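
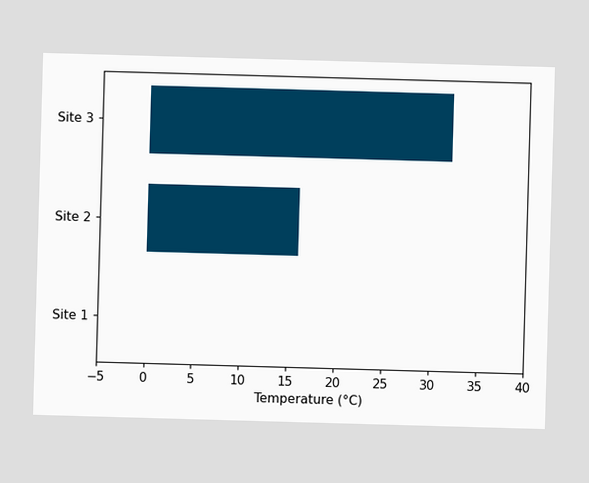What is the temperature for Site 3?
Reading along the chart's x-axis, the Site 3 bar reaches 32°C.

32°C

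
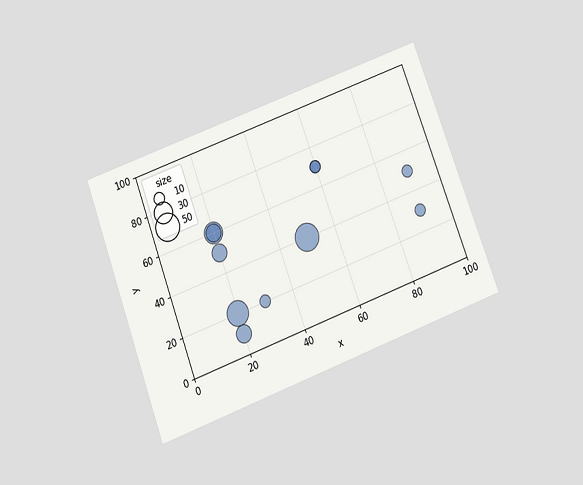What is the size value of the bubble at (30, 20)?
10

The chart is tilted about 20° counter-clockwise and viewed slightly from below. Matching the bubble at (30, 20) against the size legend gives 10.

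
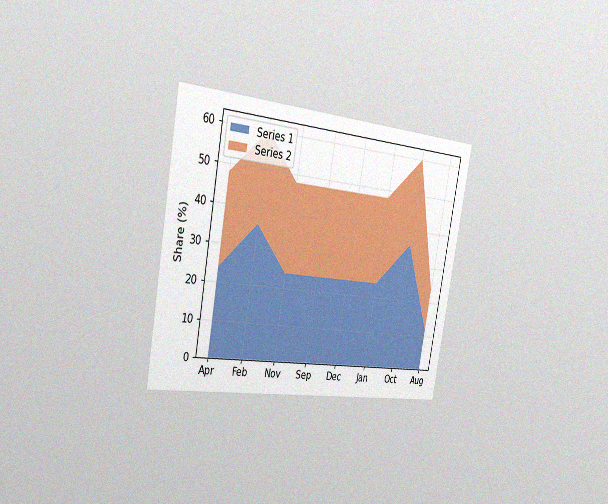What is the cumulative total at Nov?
48%

The chart is tilted about 10° clockwise and viewed slightly from the left, with some photo noise. The stacked total at Nov reaches 48%.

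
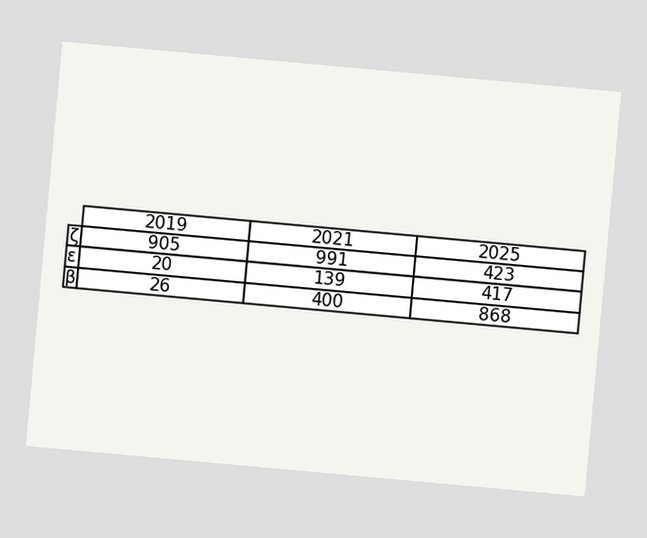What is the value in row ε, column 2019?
The chart is tilted about 5° clockwise. The (ε, 2019) cell reads 20.

20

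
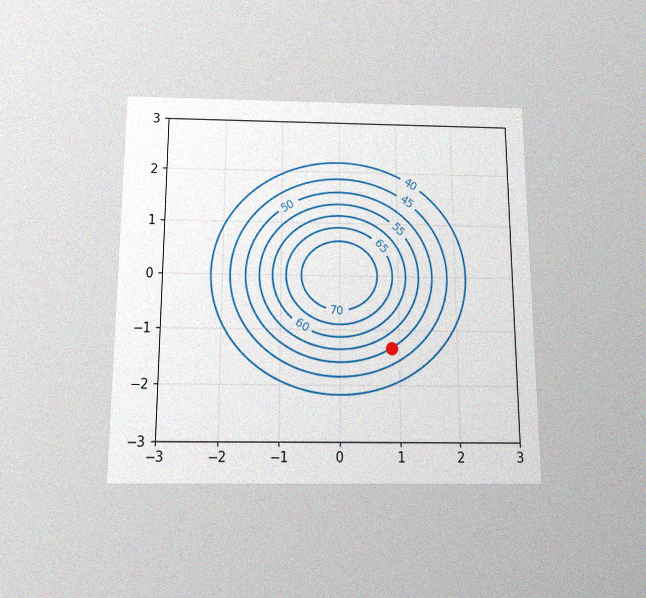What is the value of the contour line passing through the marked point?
50

The chart is viewed slightly from below, with some photo noise. The marked point sits on the contour labelled 50.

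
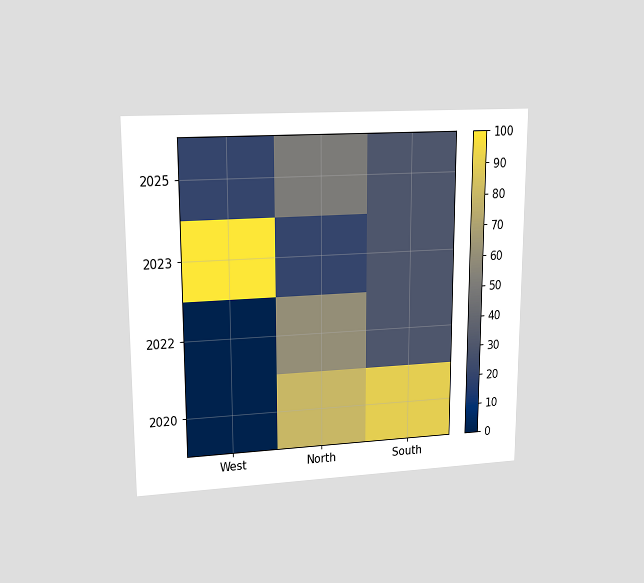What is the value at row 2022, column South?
30

The chart is viewed at a slight angle. Matching cell (2022, South) against the colorbar gives 30.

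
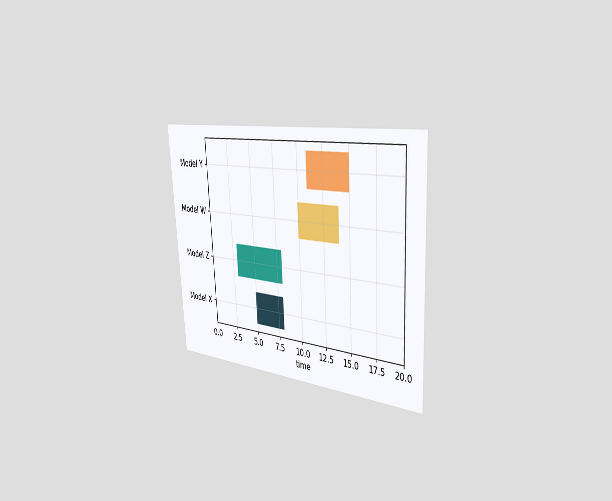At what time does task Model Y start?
The chart is tilted about 3° counter-clockwise and viewed slightly from the right. The Model Y bar begins at t=11.

11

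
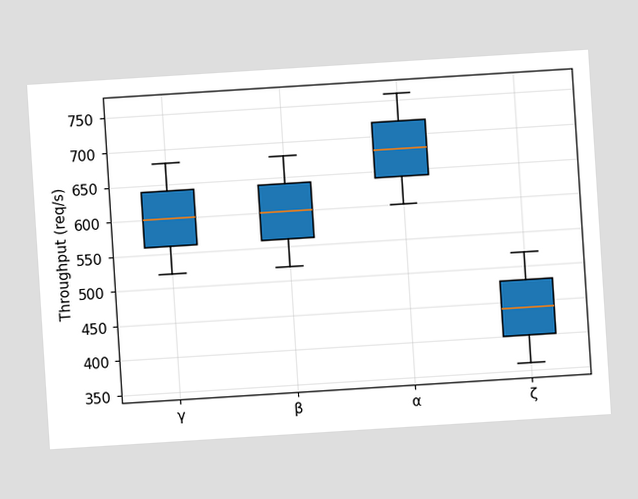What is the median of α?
The chart is tilted about 4° counter-clockwise. The median line in the α box sits at 680req/s.

680req/s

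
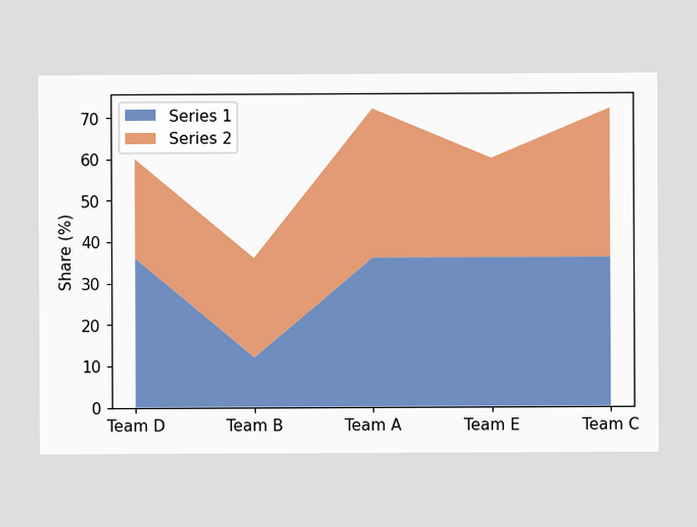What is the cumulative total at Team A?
72%

The stacked total at Team A reaches 72%.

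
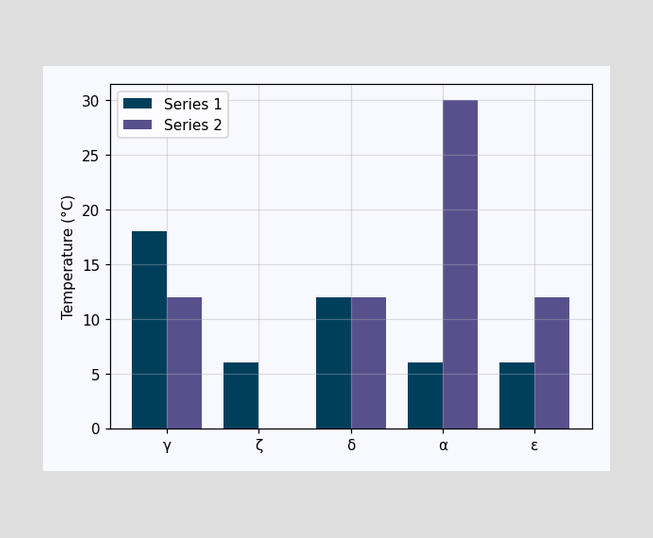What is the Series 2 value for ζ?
The Series 2 bar at ζ reaches 0°C on the y-axis.

0°C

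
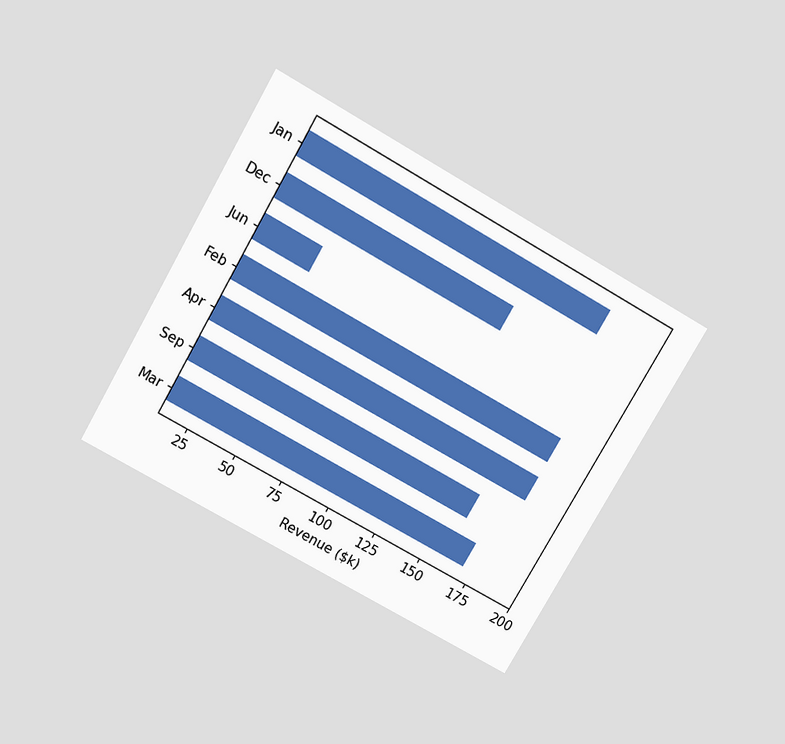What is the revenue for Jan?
The chart is tilted about 30° clockwise and viewed slightly from above. Reading along the chart's x-axis, the Jan bar reaches $170k.

$170k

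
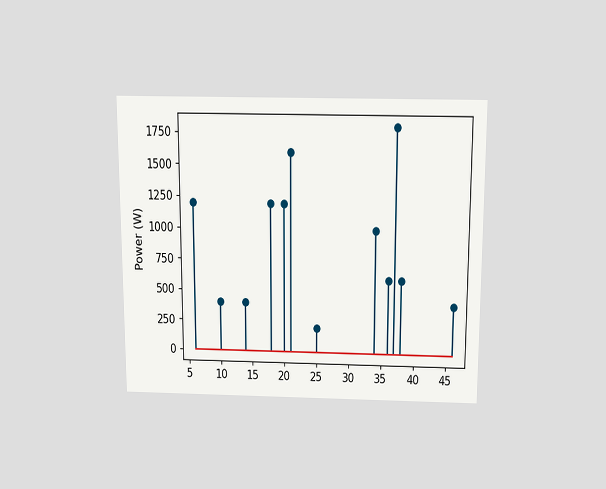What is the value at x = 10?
400W

The chart is viewed slightly from above. The stem at x=10 reaches 400W.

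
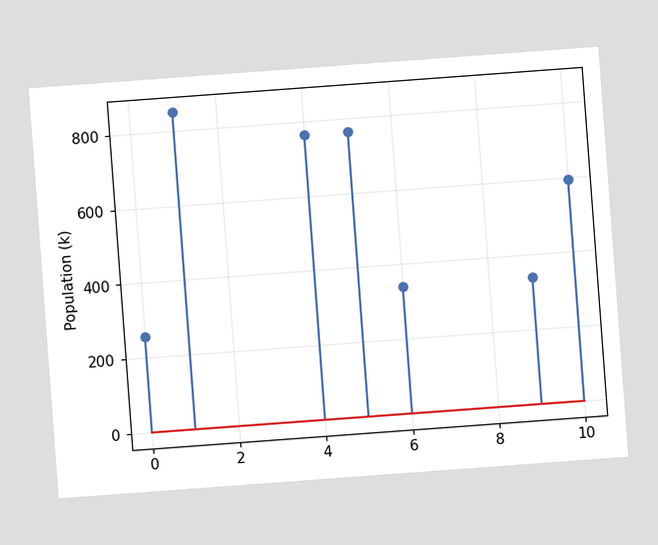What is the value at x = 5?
The chart is tilted about 4° counter-clockwise. The stem at x=5 reaches 765k.

765k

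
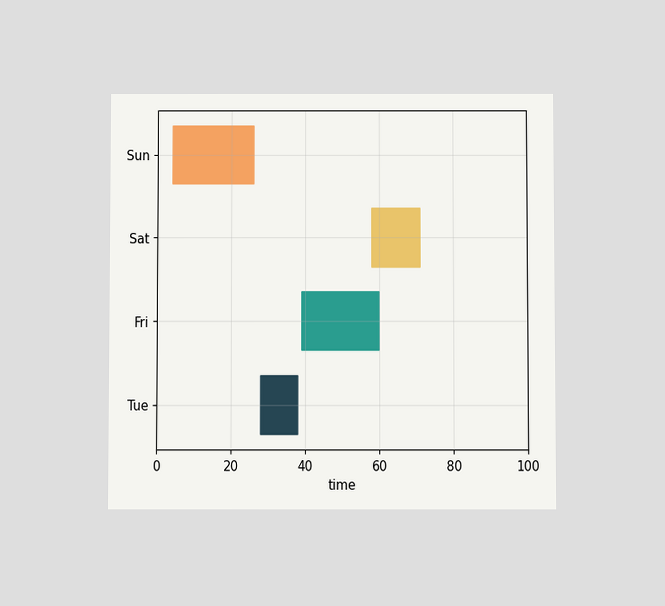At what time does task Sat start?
The chart is viewed slightly from below. The Sat bar begins at t=58.

58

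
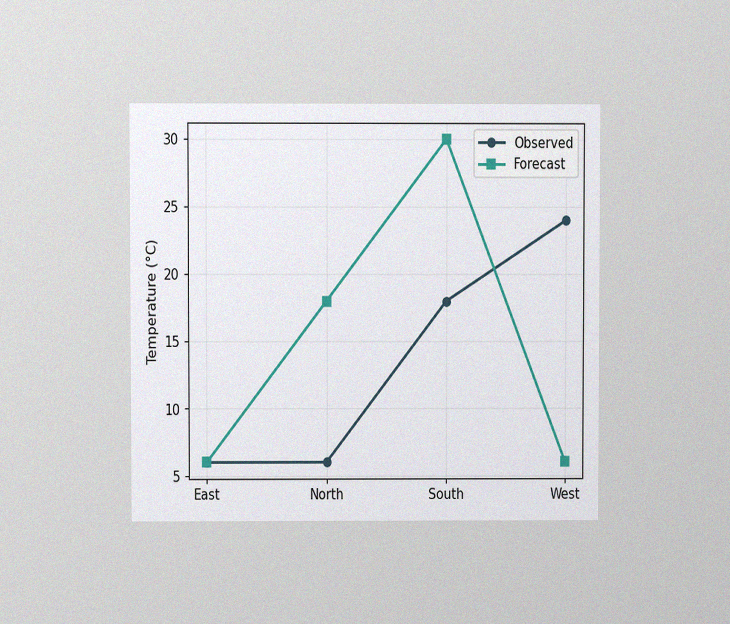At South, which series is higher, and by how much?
Forecast, by 12°C

The chart is viewed at a slight angle, with some photo noise. At South, Forecast sits above the other line by 12°C.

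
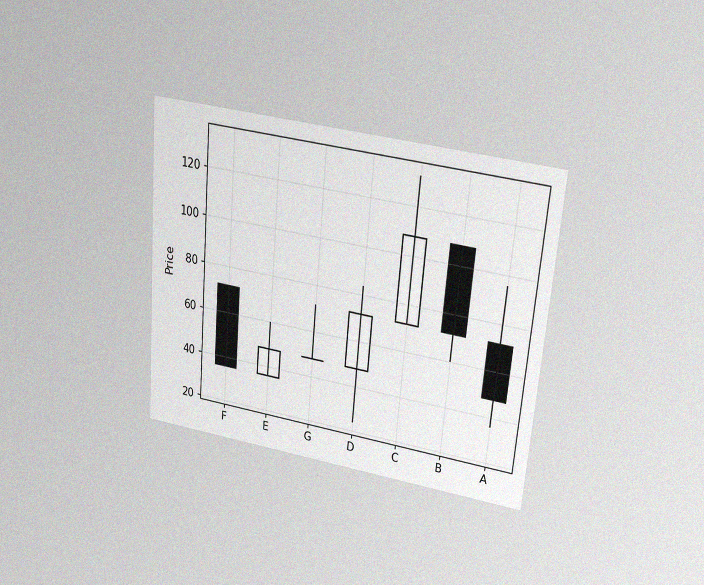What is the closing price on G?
48

The chart is tilted about 5° clockwise and viewed slightly from above, with some photo noise. The G candle closes at 48.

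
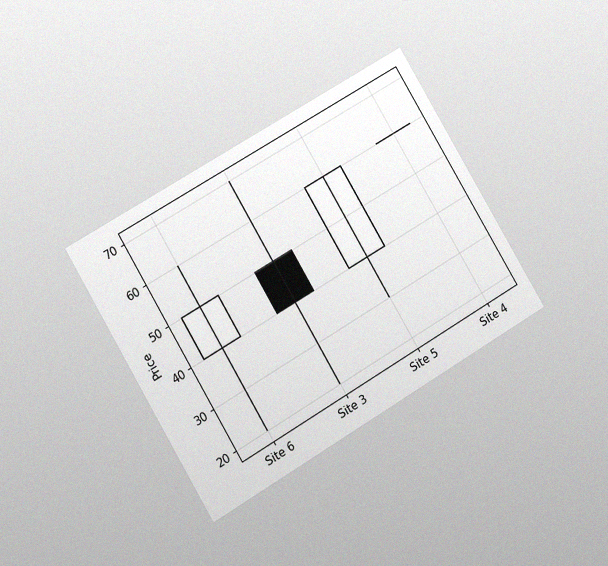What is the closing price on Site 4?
60

The chart is tilted about 31° counter-clockwise and viewed at a slight angle, with some photo noise. The Site 4 candle closes at 60.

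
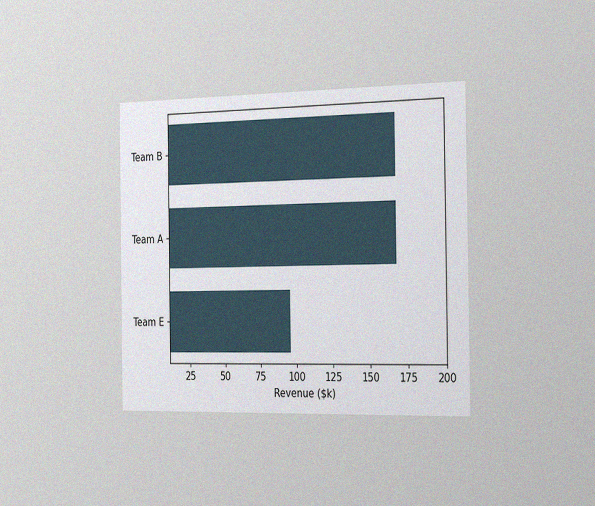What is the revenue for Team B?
The chart is viewed slightly from the right, with some photo noise. Reading along the chart's x-axis, the Team B bar reaches $168k.

$168k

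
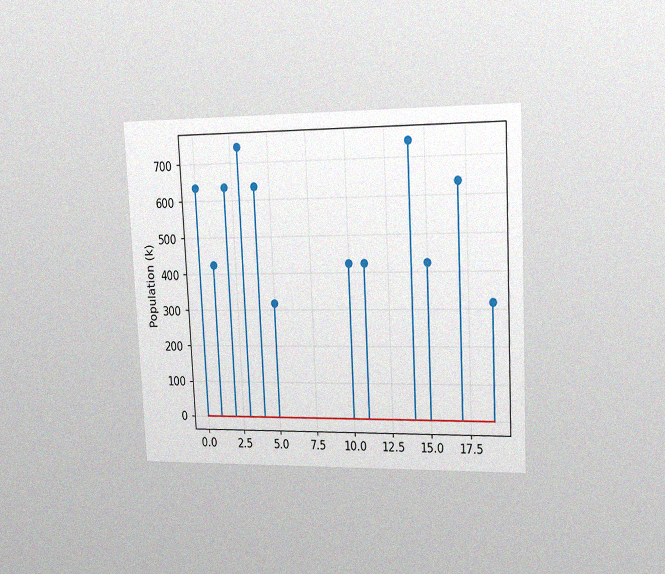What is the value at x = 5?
318k

The chart is tilted about 3° counter-clockwise and viewed slightly from the right, with some photo noise. The stem at x=5 reaches 318k.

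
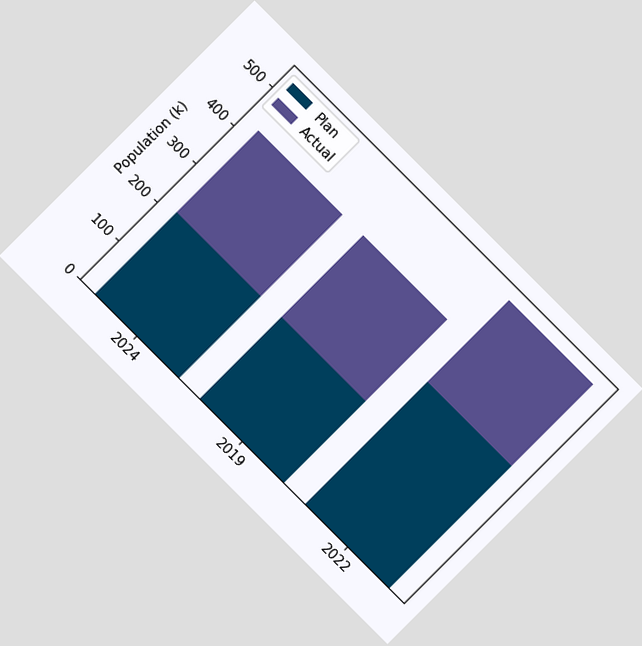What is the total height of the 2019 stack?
The chart is tilted about 45° clockwise. The 2019 stack's top reaches 424k on the y-axis.

424k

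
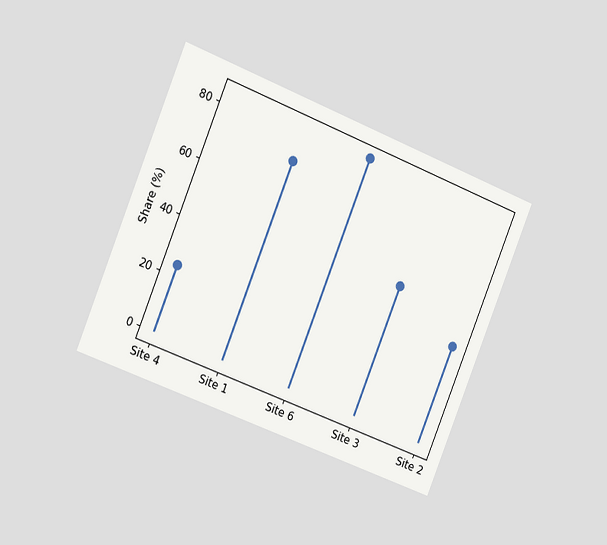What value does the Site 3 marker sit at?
The chart is tilted about 22° clockwise and viewed slightly from the left. The Site 3 marker sits at 48%.

48%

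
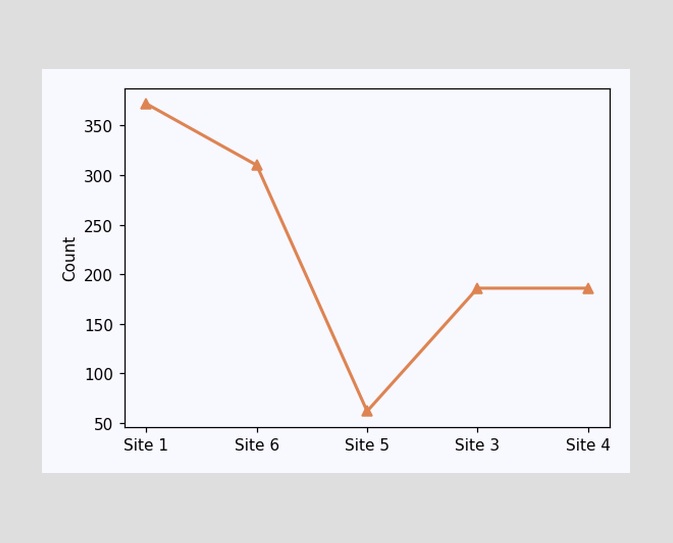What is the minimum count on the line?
62

The lowest point is at Site 5, and reading across to the y-axis gives 62.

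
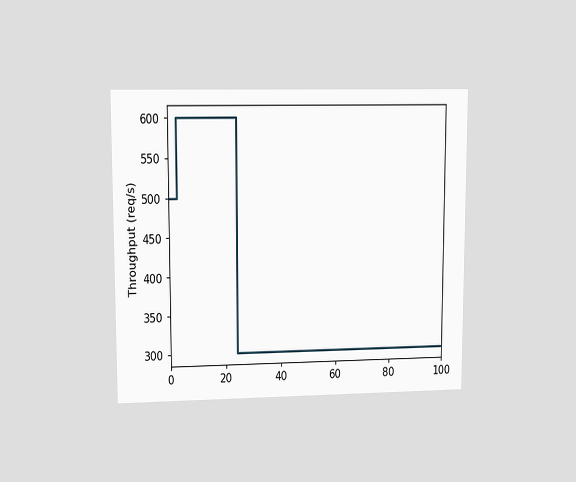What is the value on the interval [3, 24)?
600req/s

The chart is viewed at a slight angle. On [3, 24) the step sits at 600req/s.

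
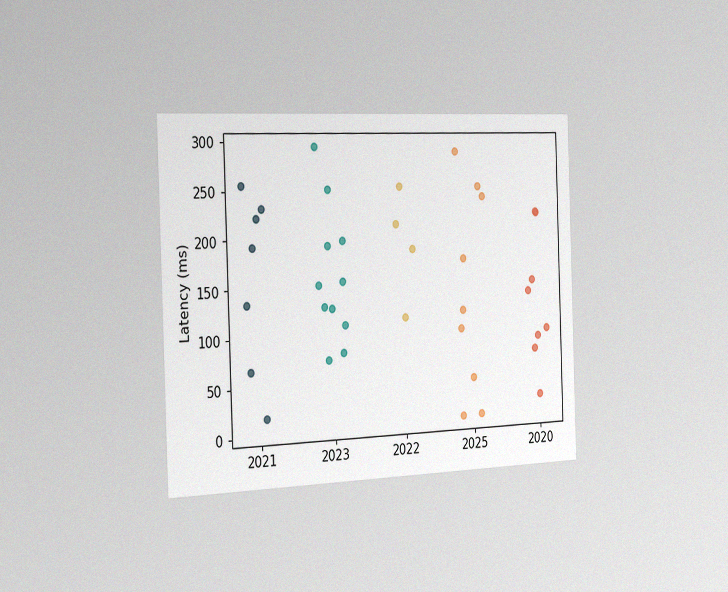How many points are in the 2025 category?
The chart is tilted about 2° counter-clockwise and viewed slightly from the left, with some photo noise. Counting the markers in the 2025 column gives 9.

9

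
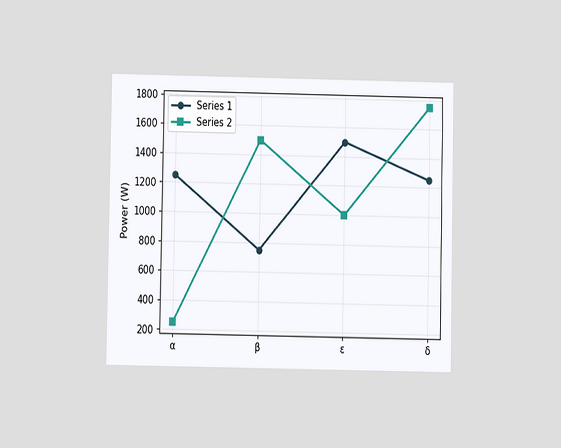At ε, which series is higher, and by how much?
The chart is viewed at a slight angle. At ε, Series 1 sits above the other line by 500W.

Series 1, by 500W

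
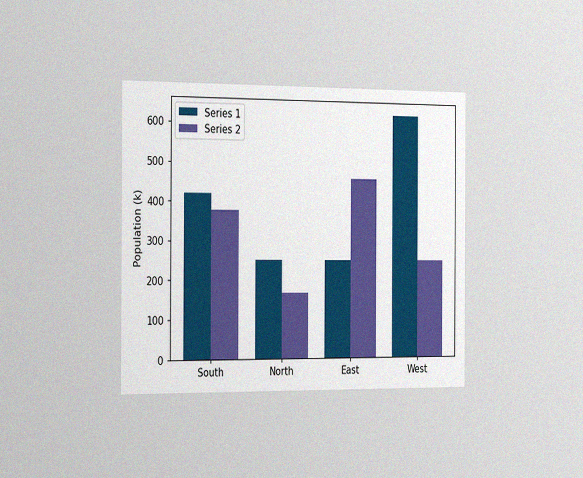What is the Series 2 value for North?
The chart is viewed slightly from the left, with some photo noise. The Series 2 bar at North reaches 168k on the y-axis.

168k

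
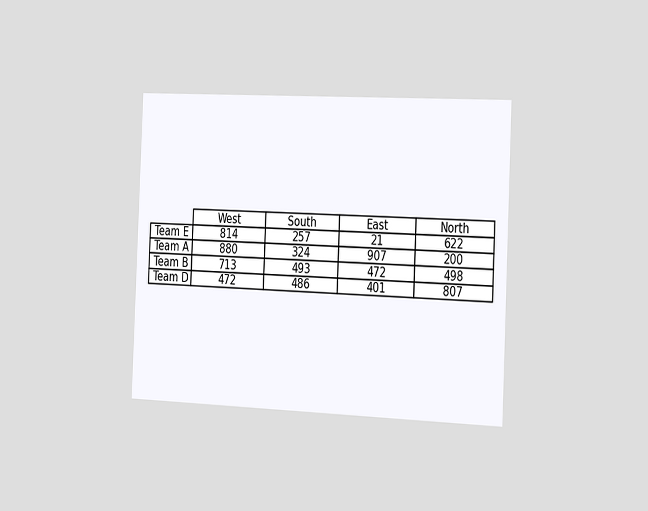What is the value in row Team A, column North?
200

The chart is tilted about 2° clockwise and viewed slightly from the right. The (Team A, North) cell reads 200.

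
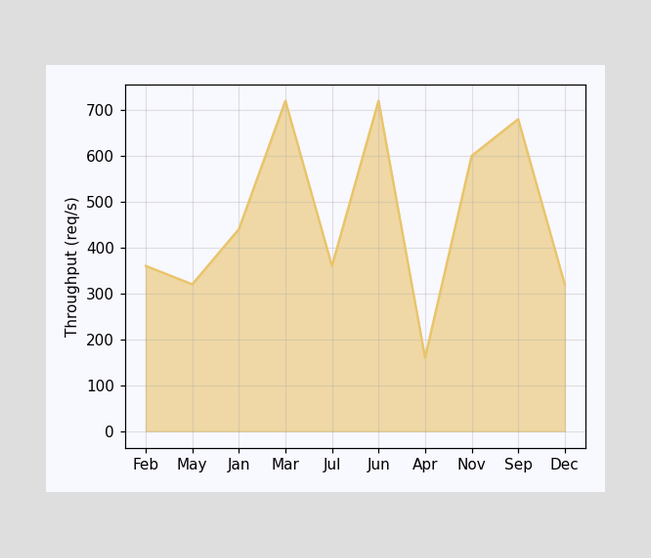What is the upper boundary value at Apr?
160req/s

At Apr the upper boundary is at 160req/s.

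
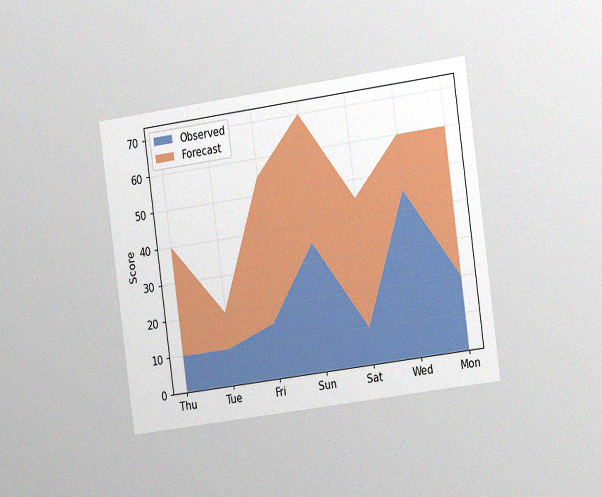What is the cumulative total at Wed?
The chart is tilted about 8° counter-clockwise and viewed slightly from the right, with some photo noise. The stacked total at Wed reaches 60.

60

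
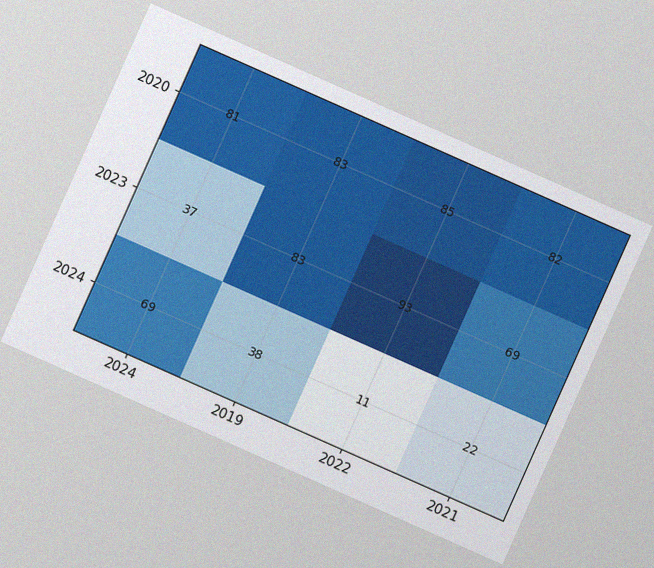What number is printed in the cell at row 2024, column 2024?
The chart is tilted about 24° clockwise, with some photo noise. The (2024, 2024) cell reads 69.

69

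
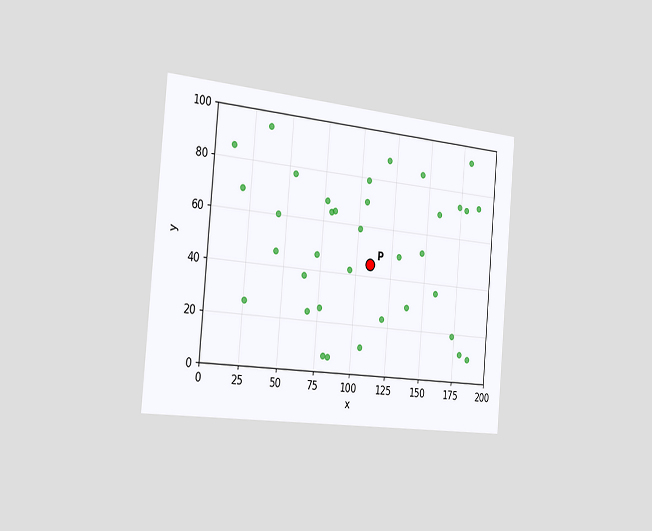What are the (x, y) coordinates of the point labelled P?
The chart is tilted about 5° clockwise and viewed slightly from the left. Following the gridlines from P to each axis, P sits at (110, 45).

(110, 45)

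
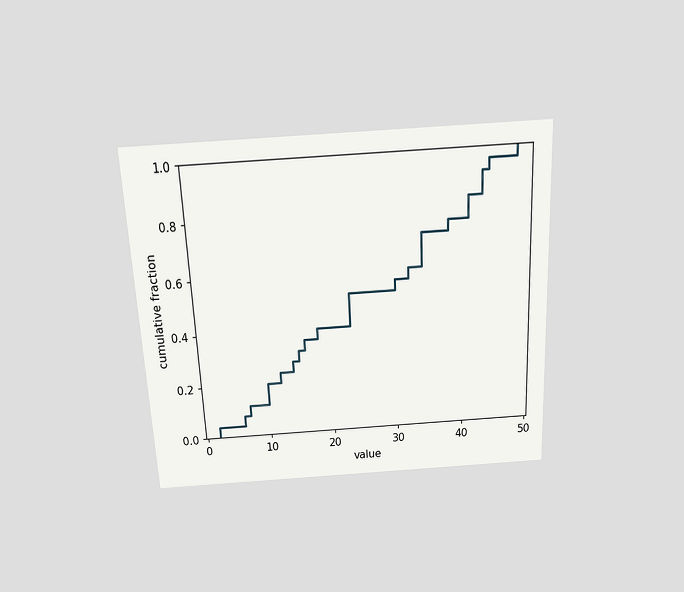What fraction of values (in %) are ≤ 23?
52%

The chart is tilted about 3° counter-clockwise and viewed slightly from above. At x=23 the ECDF step is at 52%.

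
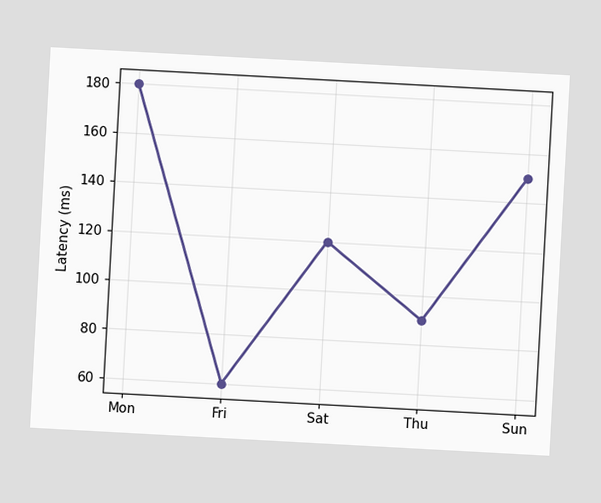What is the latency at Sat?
The chart is tilted about 3° clockwise. At Sat, the line is at 120ms.

120ms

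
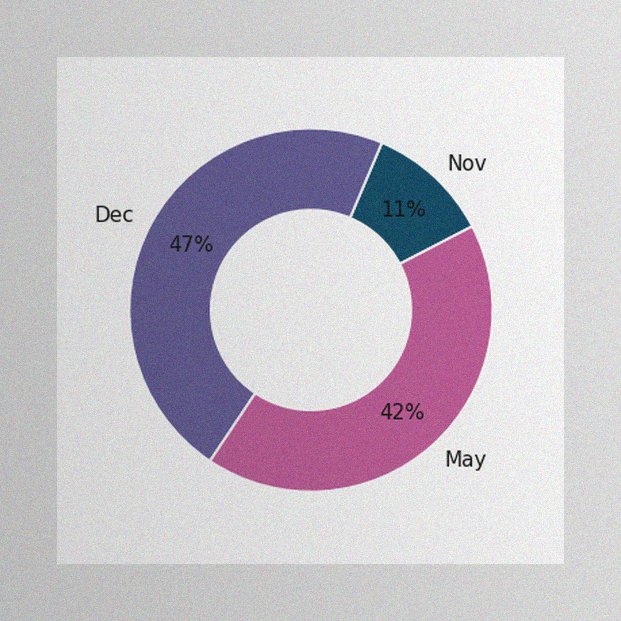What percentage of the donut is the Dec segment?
The image has some photo noise and uneven lighting. The Dec segment takes up 47% of the ring.

47%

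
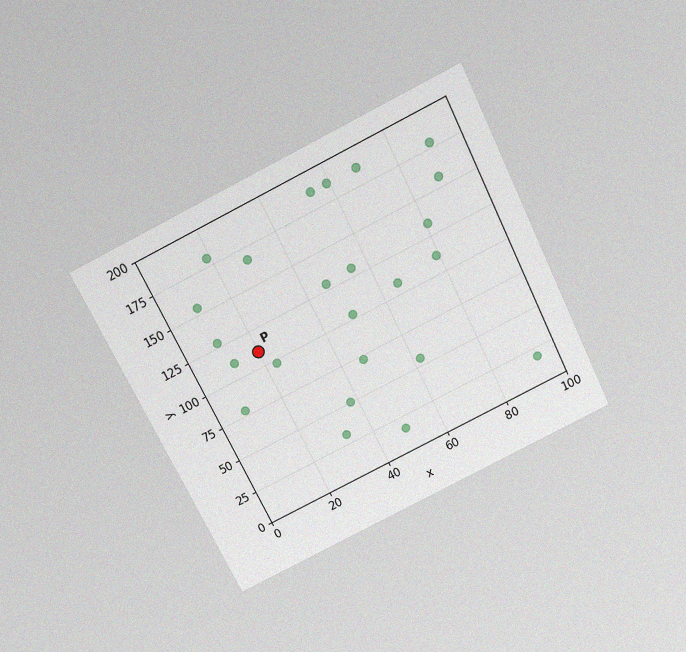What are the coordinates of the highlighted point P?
The chart is tilted about 27° counter-clockwise and viewed slightly from above, with some photo noise. Following the gridlines from P to each axis, P sits at (20, 110).

(20, 110)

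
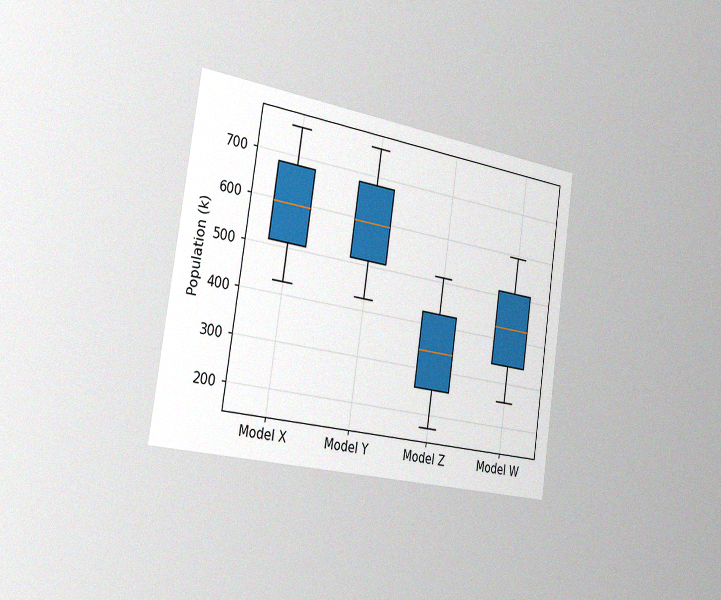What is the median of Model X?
The chart is tilted about 8° clockwise and viewed slightly from the left, with some photo noise. The median line in the Model X box sits at 595k.

595k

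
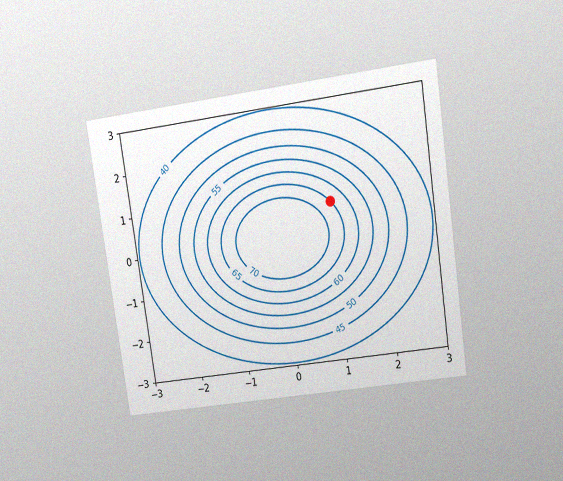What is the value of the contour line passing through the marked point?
The chart is tilted about 8° counter-clockwise and viewed at a slight angle, with some photo noise. The marked point sits on the contour labelled 65.

65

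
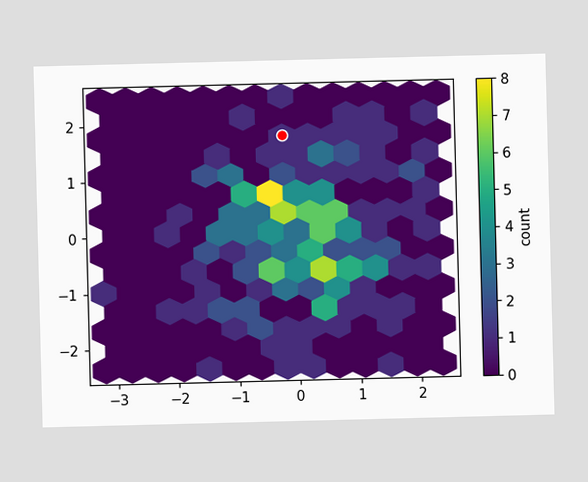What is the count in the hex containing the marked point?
1

The marked hex reads 1 on the colorbar.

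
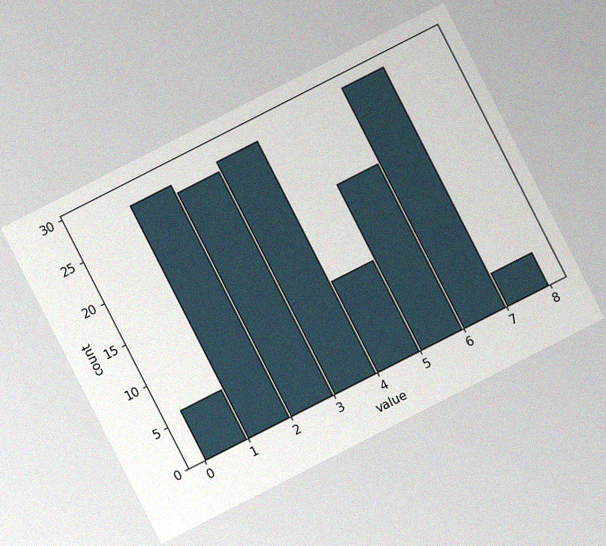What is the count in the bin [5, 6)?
The chart is tilted about 27° counter-clockwise, with some photo noise. The [5, 6) bin has height 20.

20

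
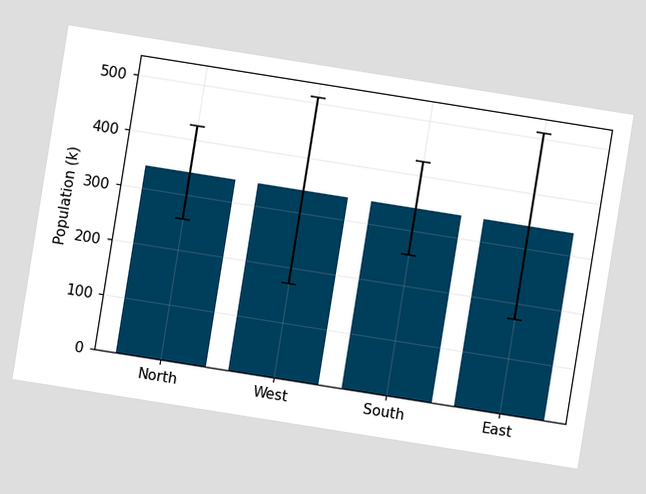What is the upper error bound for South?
The chart is tilted about 9° clockwise. The South bar's upper whisker reaches 425k.

425k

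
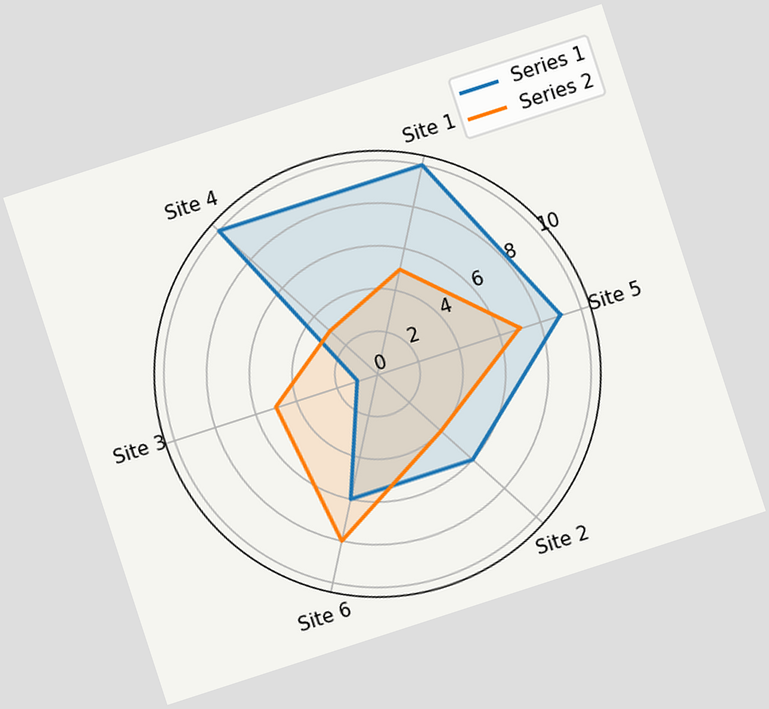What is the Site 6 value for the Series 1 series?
6

The chart is tilted about 18° counter-clockwise. On the Site 6 axis, Series 1 reaches 6.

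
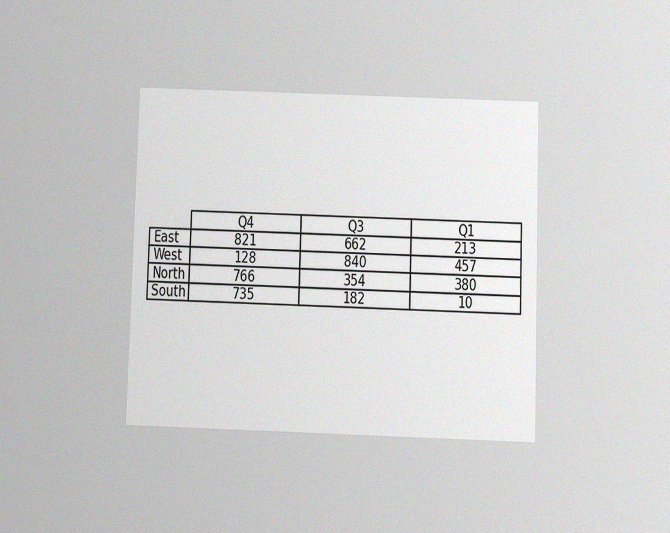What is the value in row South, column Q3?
182

The chart is viewed slightly from below, with some photo noise. The (South, Q3) cell reads 182.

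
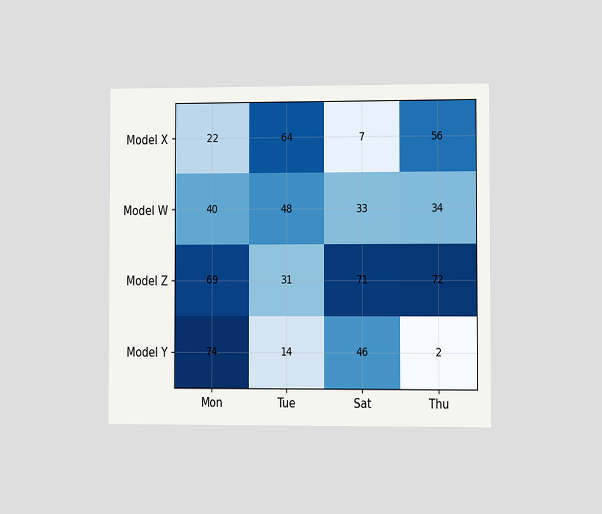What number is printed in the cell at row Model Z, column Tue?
31

The chart is viewed slightly from the right. The (Model Z, Tue) cell reads 31.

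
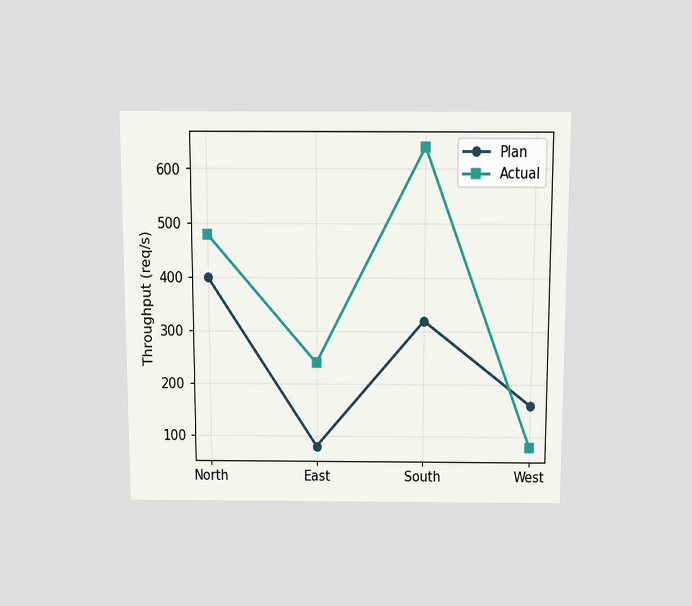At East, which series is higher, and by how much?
The chart is viewed slightly from above. At East, Actual sits above the other line by 160req/s.

Actual, by 160req/s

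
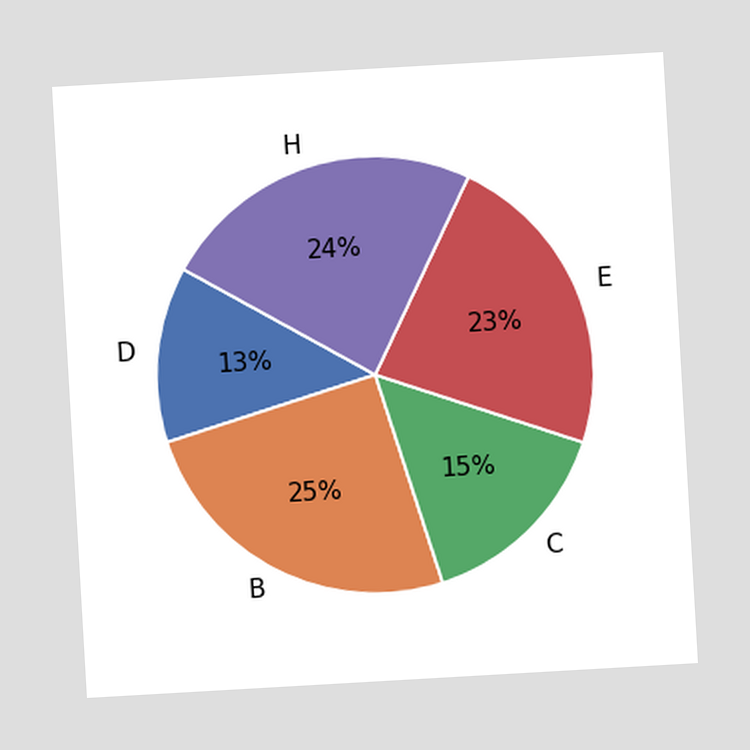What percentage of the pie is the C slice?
The chart is tilted about 3° counter-clockwise. The C slice takes up 15% of the pie.

15%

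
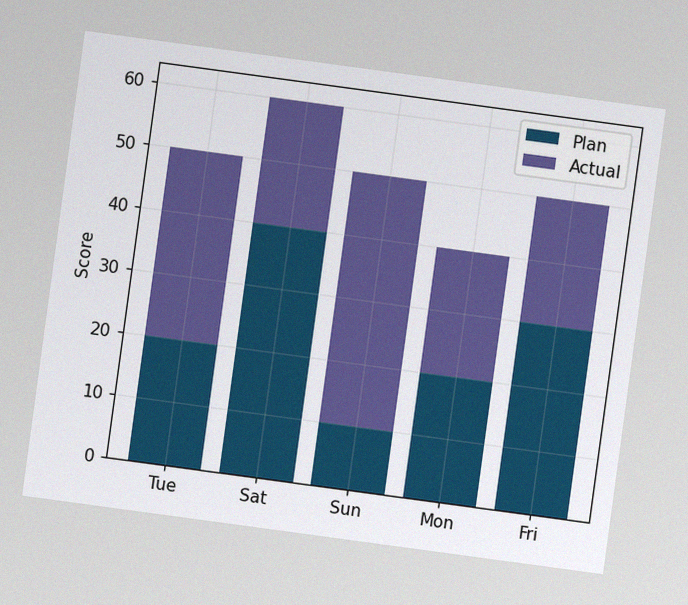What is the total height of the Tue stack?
50

The chart is tilted about 8° clockwise, with some photo noise. The Tue stack's top reaches 50 on the y-axis.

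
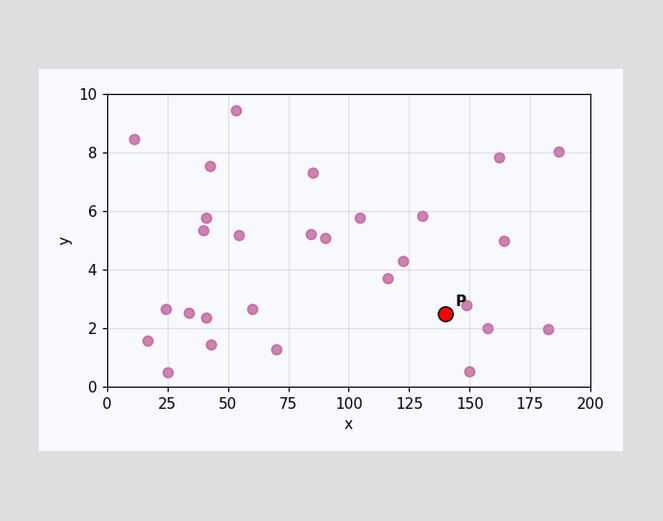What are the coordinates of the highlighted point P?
Following the gridlines from P to each axis, P sits at (140, 2.5).

(140, 2.5)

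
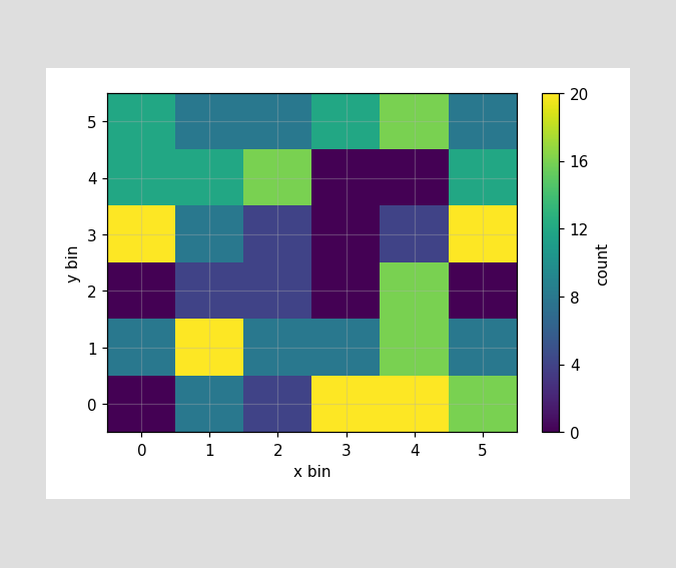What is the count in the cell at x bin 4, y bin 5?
Matching the cell (4, 5) against the colorbar gives 16.

16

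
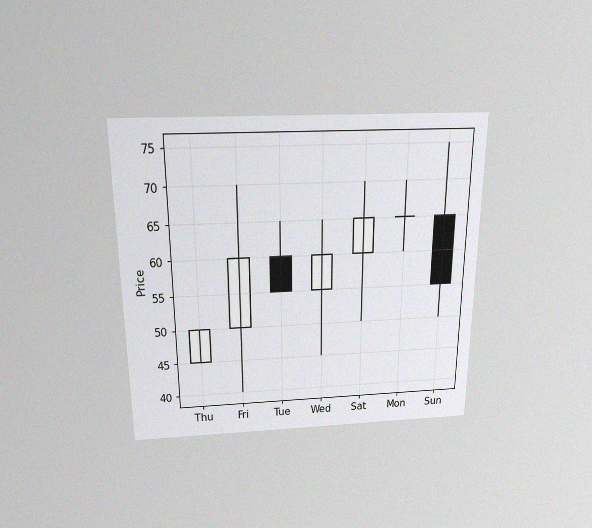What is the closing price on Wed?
60

The chart is viewed slightly from above, with some photo noise. The Wed candle closes at 60.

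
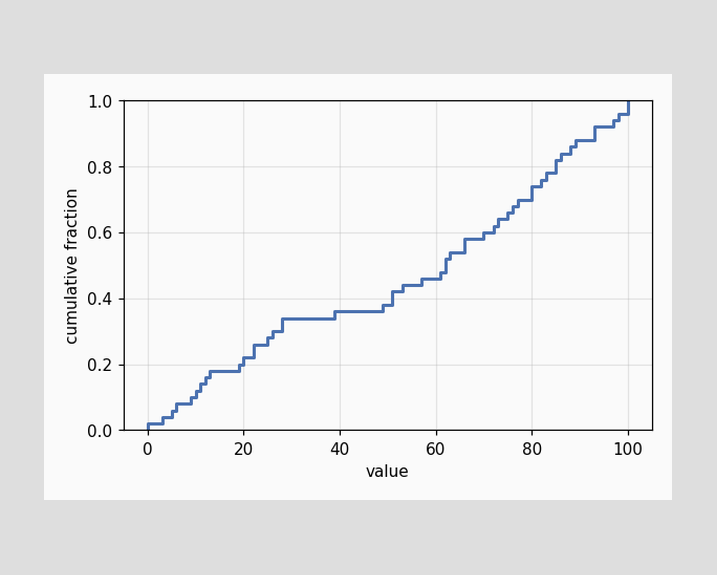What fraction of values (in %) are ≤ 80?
At x=80 the ECDF step is at 74%.

74%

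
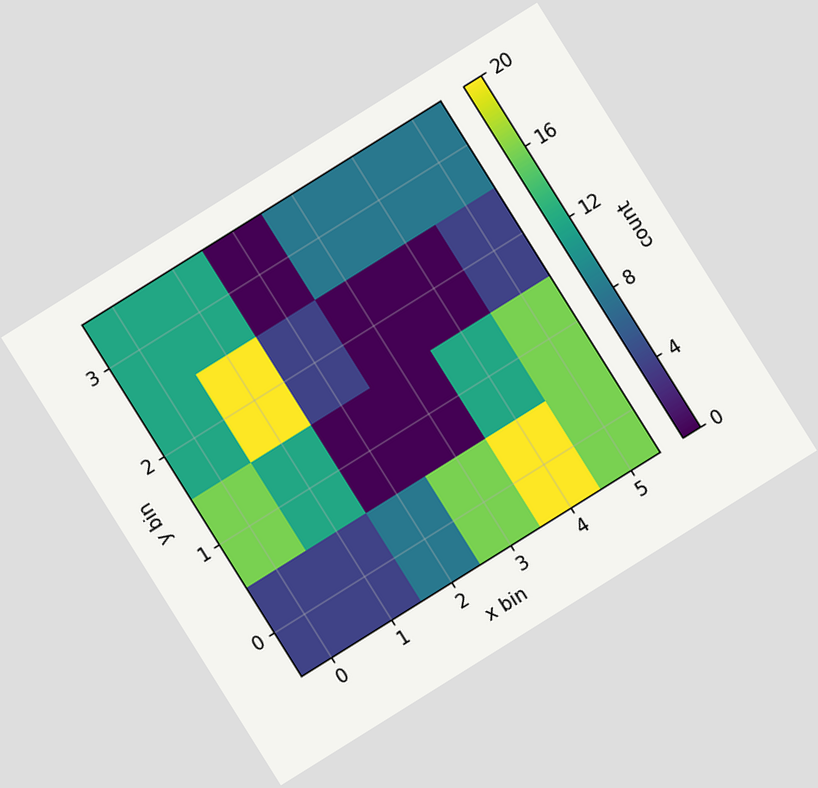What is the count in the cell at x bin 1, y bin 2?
20

The chart is tilted about 32° counter-clockwise. Matching the cell (1, 2) against the colorbar gives 20.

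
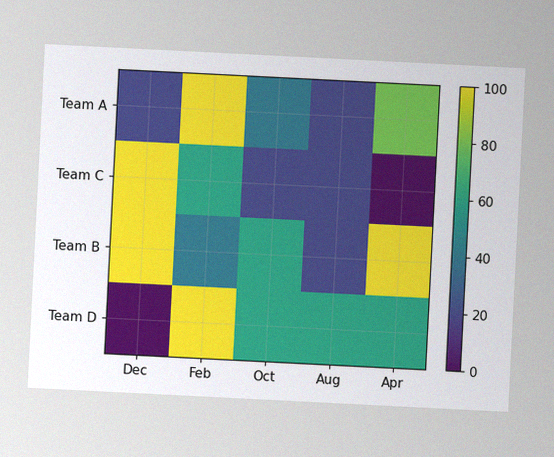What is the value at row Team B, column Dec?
100

The chart is tilted about 3° clockwise, with some photo noise. Matching cell (Team B, Dec) against the colorbar gives 100.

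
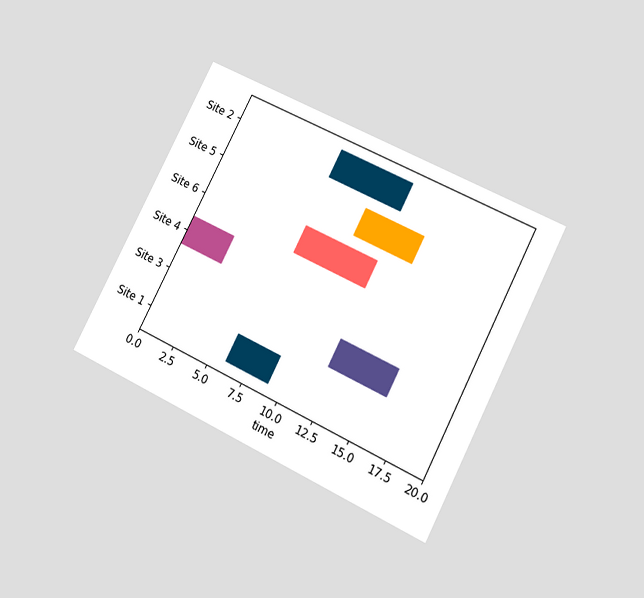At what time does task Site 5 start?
The chart is tilted about 27° clockwise and viewed at a slight angle. The Site 5 bar begins at t=10.

10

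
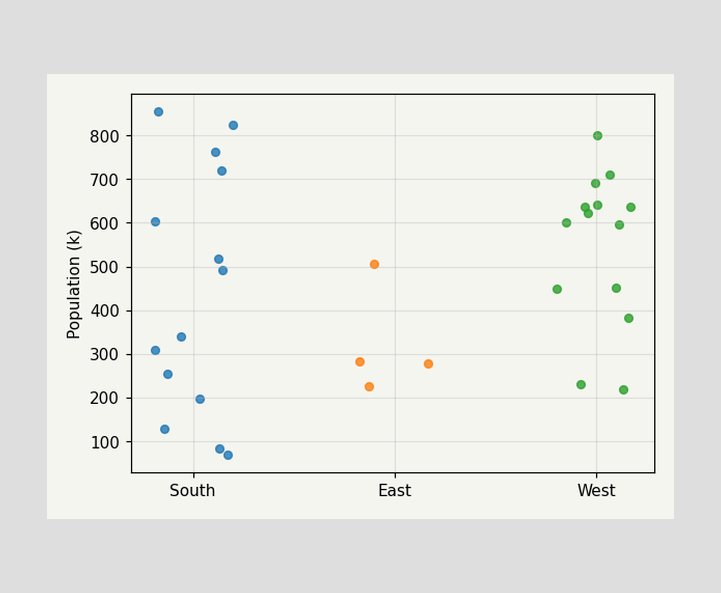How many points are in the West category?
Counting the markers in the West column gives 14.

14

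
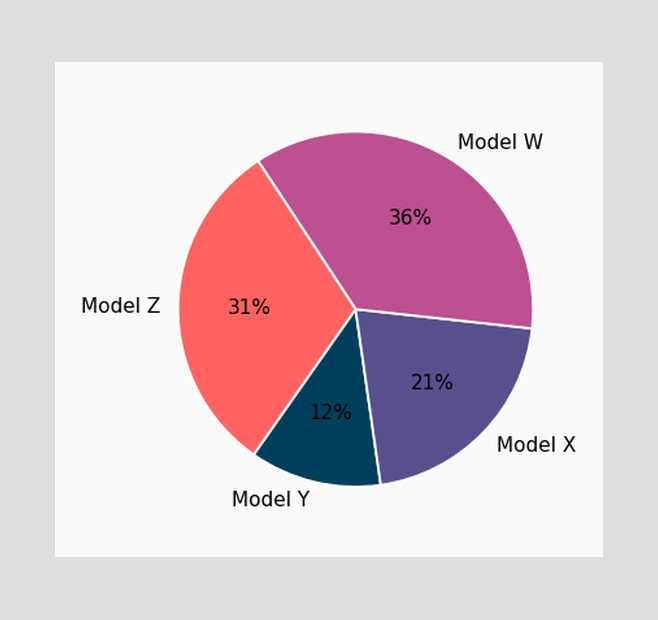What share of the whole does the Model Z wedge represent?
The Model Z slice takes up 31% of the pie.

31%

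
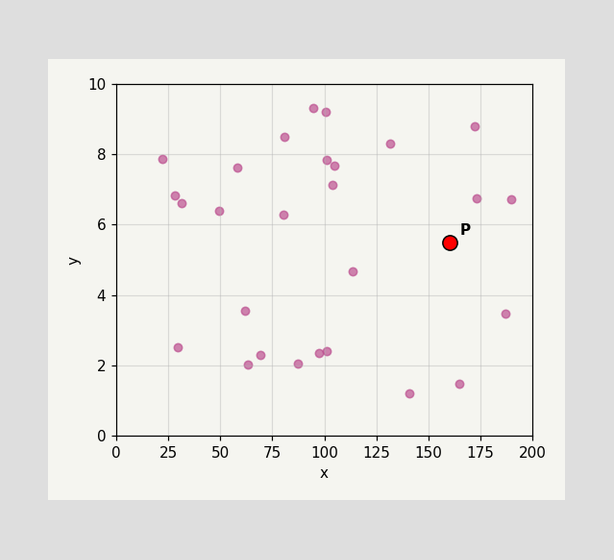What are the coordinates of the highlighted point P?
(160, 5.5)

Following the gridlines from P to each axis, P sits at (160, 5.5).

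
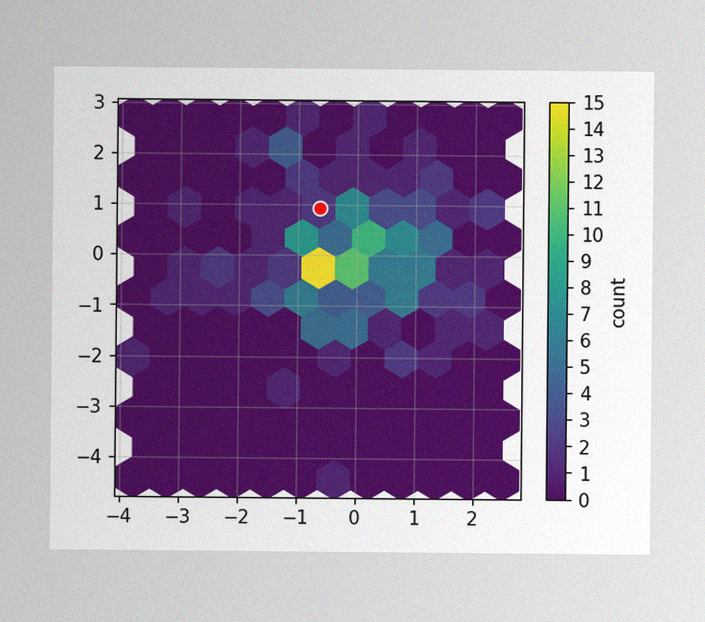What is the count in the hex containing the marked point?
2

The image has some photo noise and uneven lighting. The marked hex reads 2 on the colorbar.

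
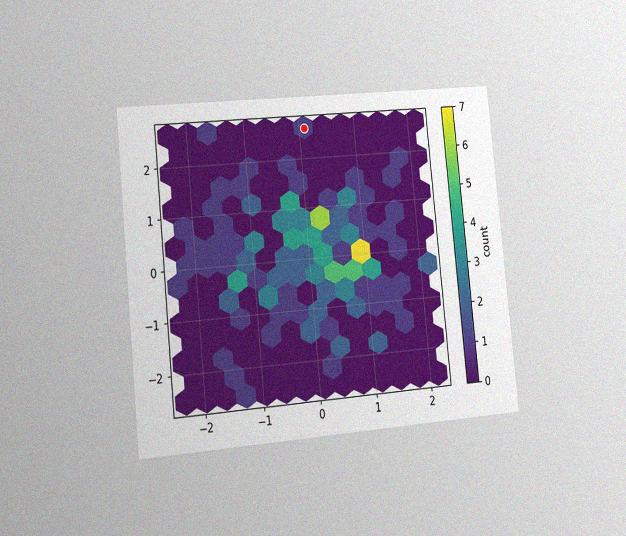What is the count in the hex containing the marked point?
The chart is tilted about 6° counter-clockwise and viewed slightly from the left, with some photo noise. The marked hex reads 1 on the colorbar.

1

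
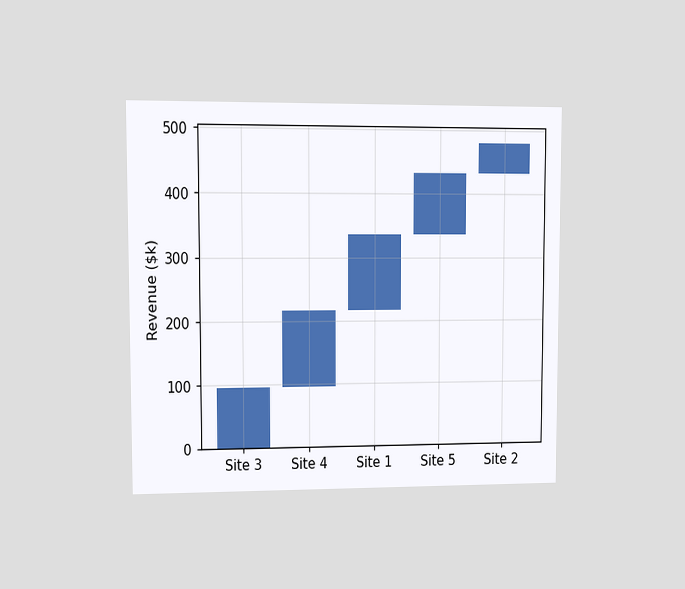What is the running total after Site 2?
The chart is viewed at a slight angle. After Site 2 the running total reaches $480k.

$480k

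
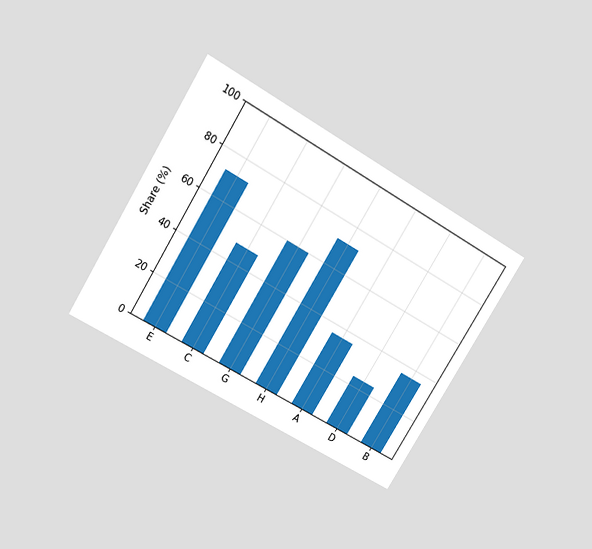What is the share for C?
48%

The chart is tilted about 32° clockwise and viewed slightly from above. Reading along the chart's y-axis, the C bar reaches 48%.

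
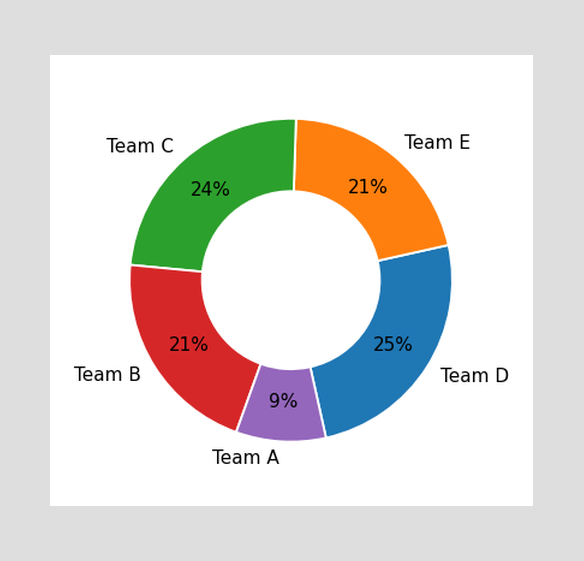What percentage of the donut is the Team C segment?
24%

The Team C segment takes up 24% of the ring.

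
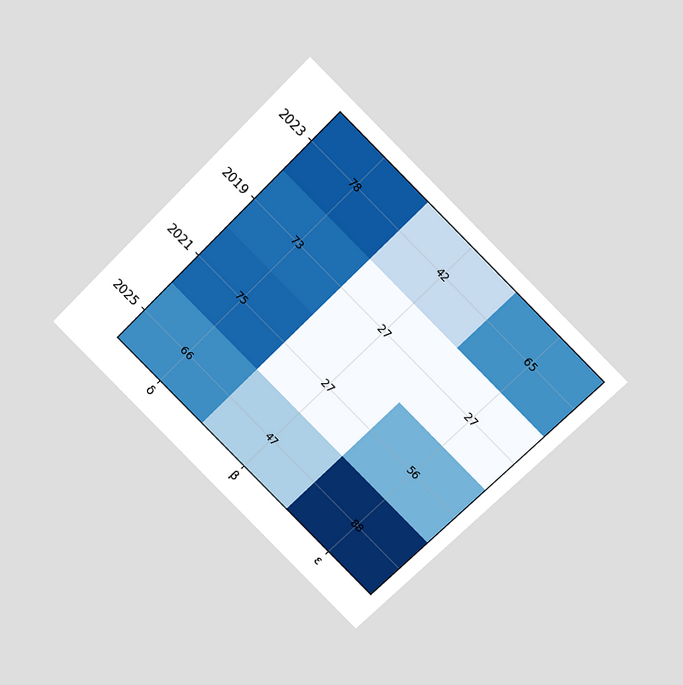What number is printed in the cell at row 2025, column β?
47

The chart is tilted about 45° clockwise and viewed at a slight angle. The (2025, β) cell reads 47.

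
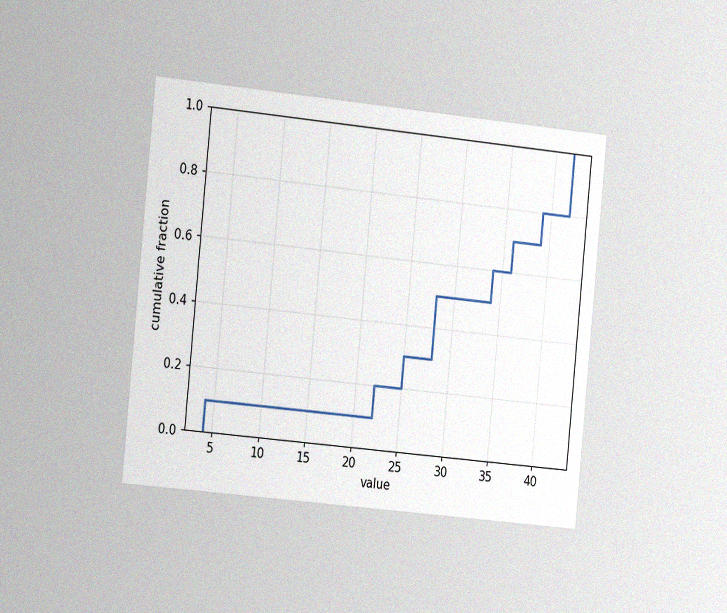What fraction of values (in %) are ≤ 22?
The chart is tilted about 6° clockwise and viewed slightly from the left, with some photo noise. At x=22 the ECDF step is at 20%.

20%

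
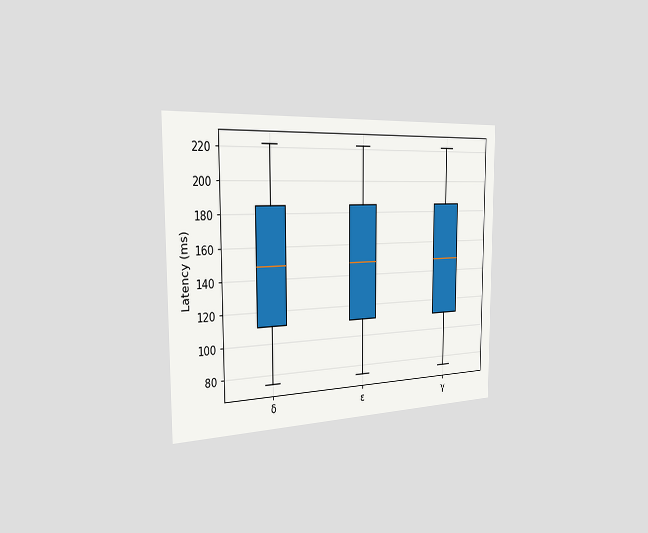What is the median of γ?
The chart is viewed slightly from the left. The median line in the γ box sits at 148ms.

148ms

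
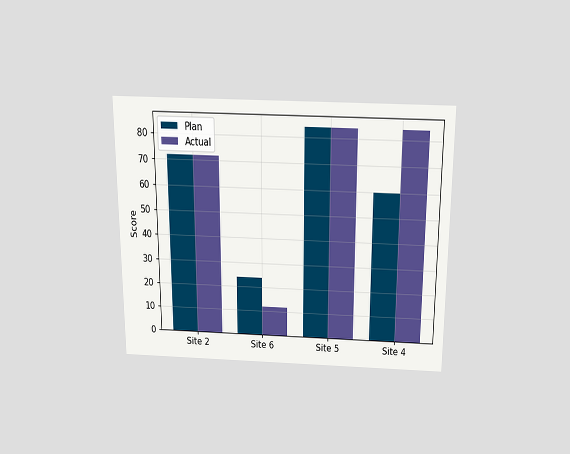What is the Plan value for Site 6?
The chart is viewed slightly from above. The Plan bar at Site 6 reaches 24 on the y-axis.

24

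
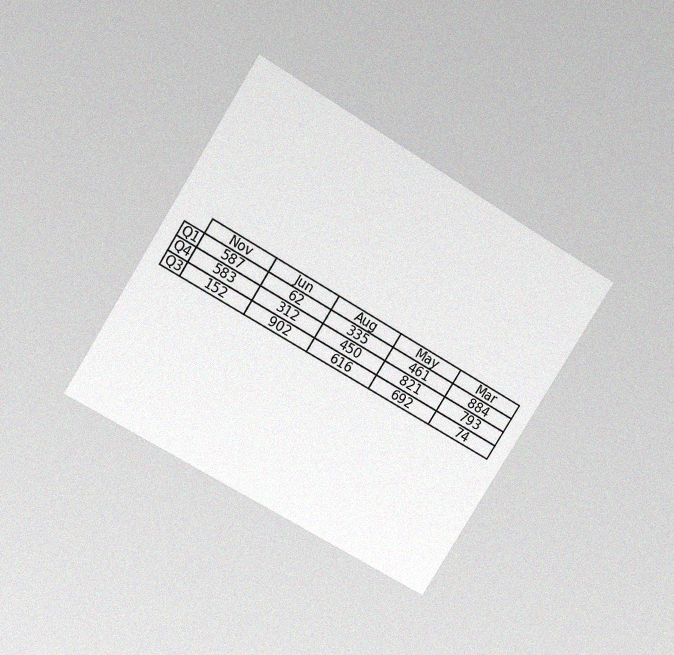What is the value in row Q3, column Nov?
The chart is tilted about 32° clockwise and viewed slightly from above, with some photo noise. The (Q3, Nov) cell reads 152.

152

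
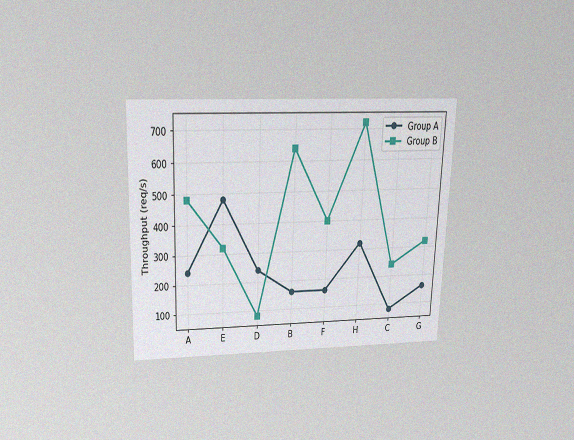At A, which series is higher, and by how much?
The chart is tilted about 2° clockwise and viewed slightly from above, with some photo noise. At A, Group B sits above the other line by 240req/s.

Group B, by 240req/s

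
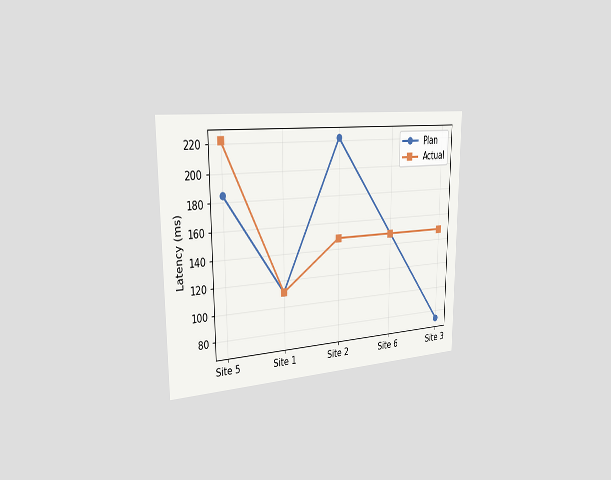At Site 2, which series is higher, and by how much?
The chart is viewed slightly from the left. At Site 2, Plan sits above the other line by 74ms.

Plan, by 74ms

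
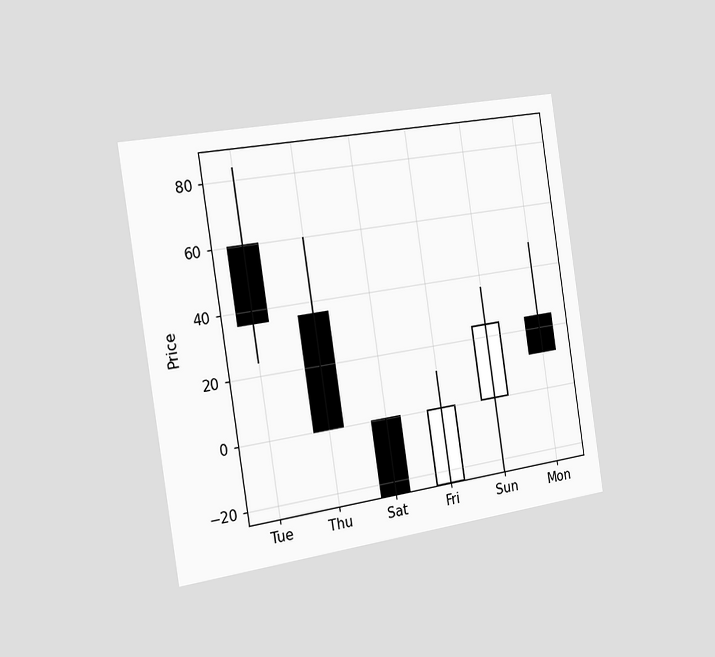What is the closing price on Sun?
24

The chart is tilted about 9° counter-clockwise and viewed slightly from the left. The Sun candle closes at 24.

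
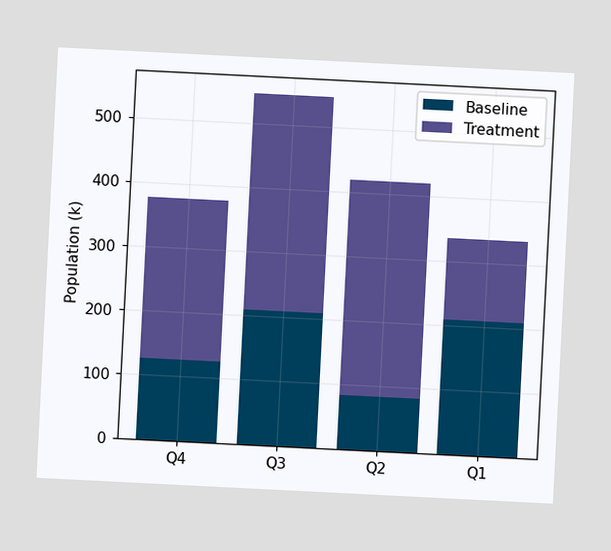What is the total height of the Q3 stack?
The chart is tilted about 3° clockwise. The Q3 stack's top reaches 546k on the y-axis.

546k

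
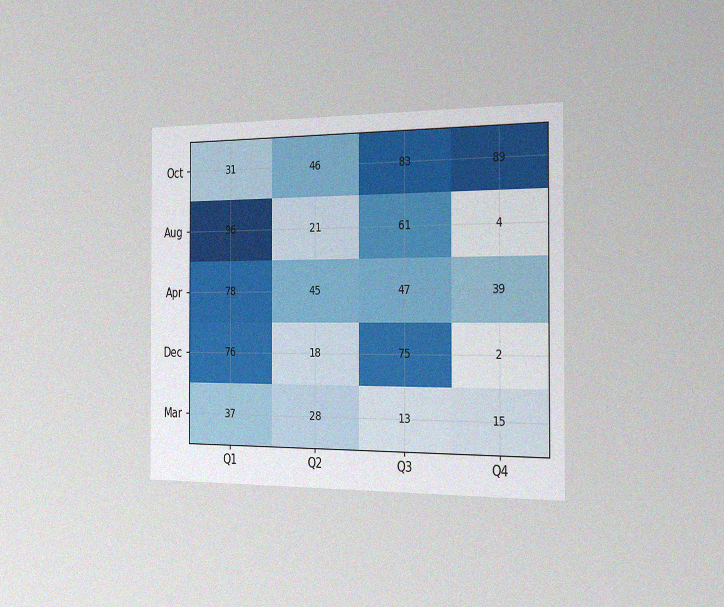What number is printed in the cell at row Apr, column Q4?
The chart is viewed slightly from the right, with some photo noise. The (Apr, Q4) cell reads 39.

39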